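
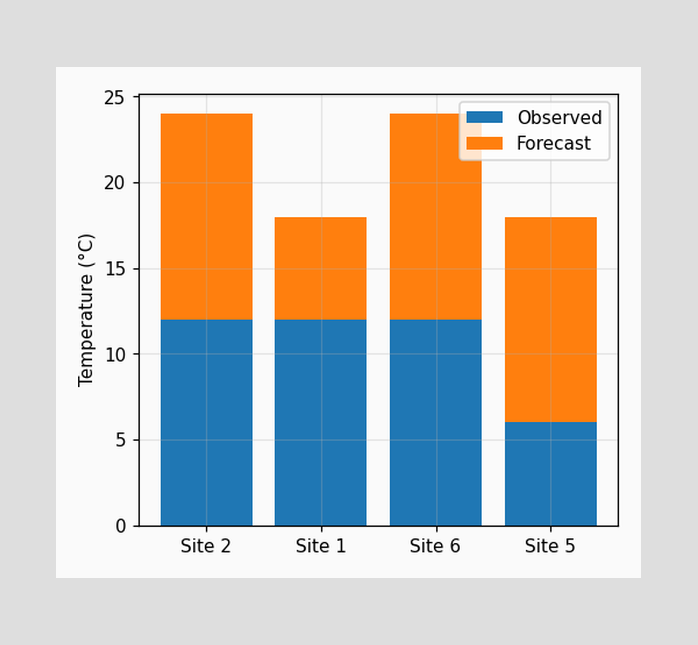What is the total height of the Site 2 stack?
24°C

The Site 2 stack's top reaches 24°C on the y-axis.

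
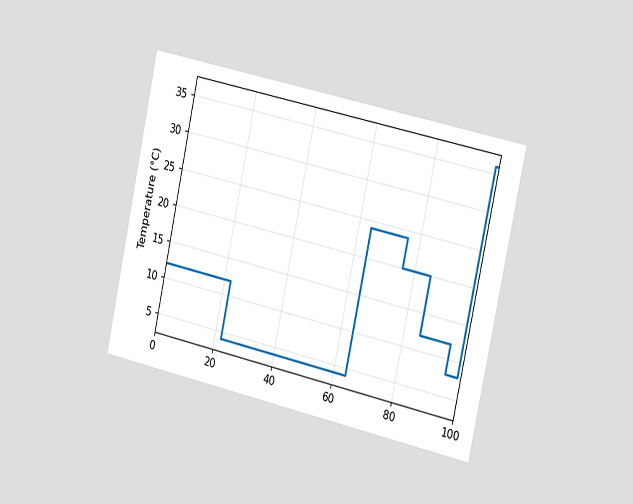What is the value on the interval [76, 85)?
20°C

The chart is tilted about 12° clockwise and viewed slightly from the right. On [76, 85) the step sits at 20°C.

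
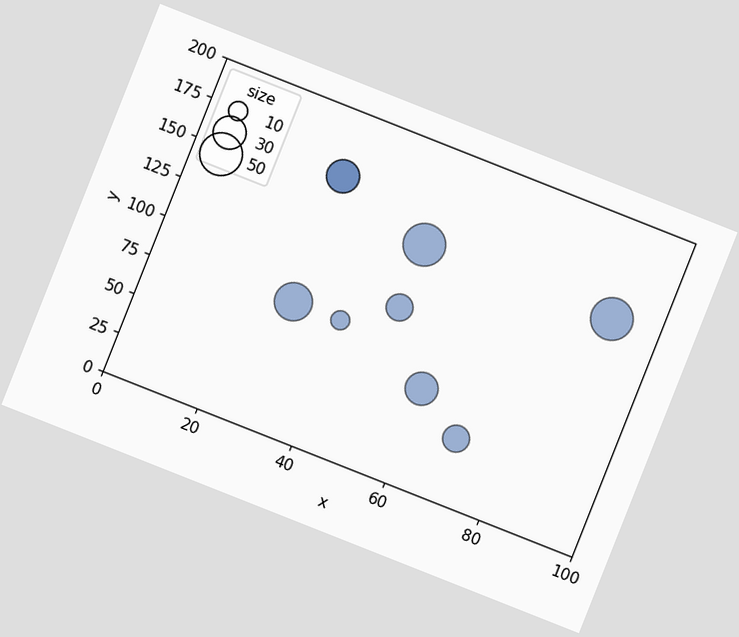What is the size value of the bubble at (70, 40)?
20

The chart is tilted about 22° clockwise. Matching the bubble at (70, 40) against the size legend gives 20.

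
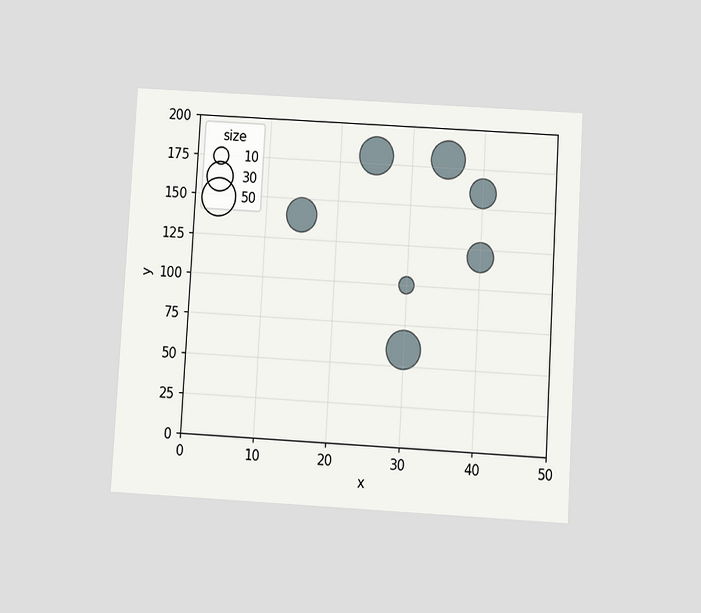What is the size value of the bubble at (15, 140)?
The chart is tilted about 3° clockwise and viewed slightly from below. Matching the bubble at (15, 140) against the size legend gives 40.

40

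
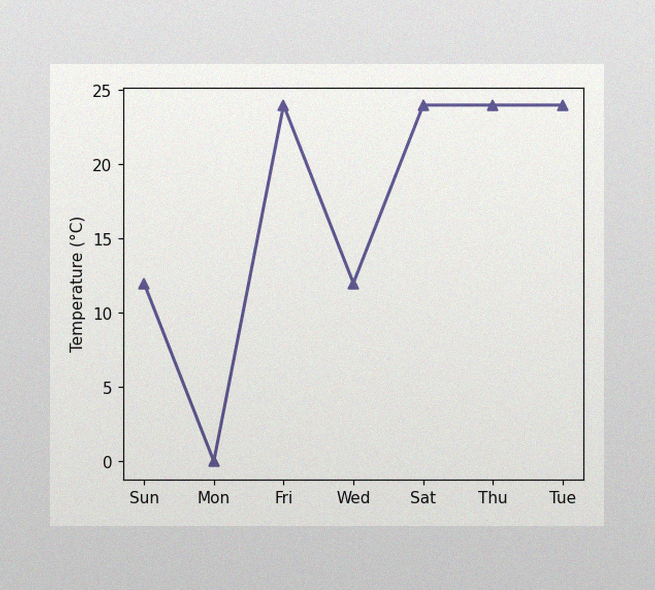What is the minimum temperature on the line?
0°C

The image has some photo noise and uneven lighting. The lowest point is at Mon, and reading across to the y-axis gives 0°C.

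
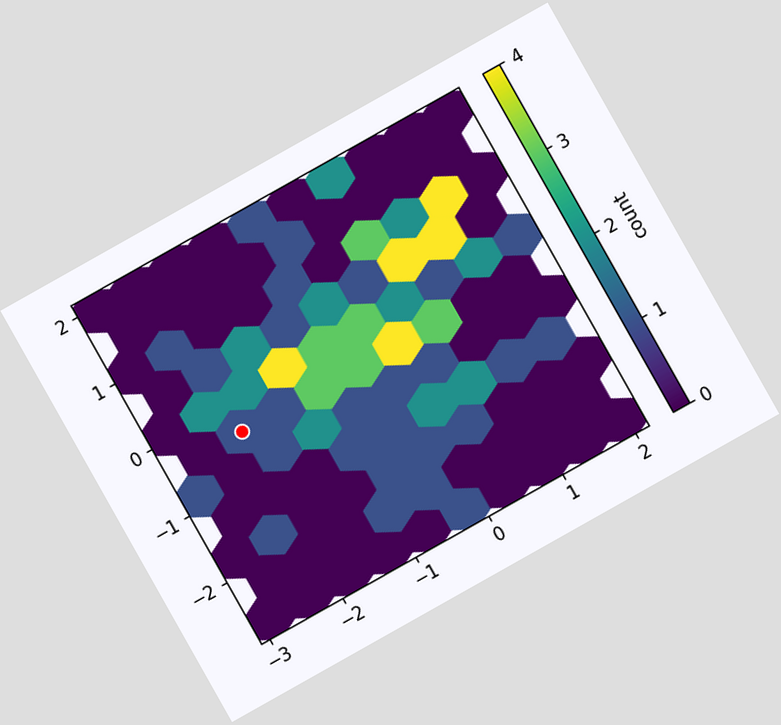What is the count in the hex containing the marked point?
1

The chart is tilted about 29° counter-clockwise. The marked hex reads 1 on the colorbar.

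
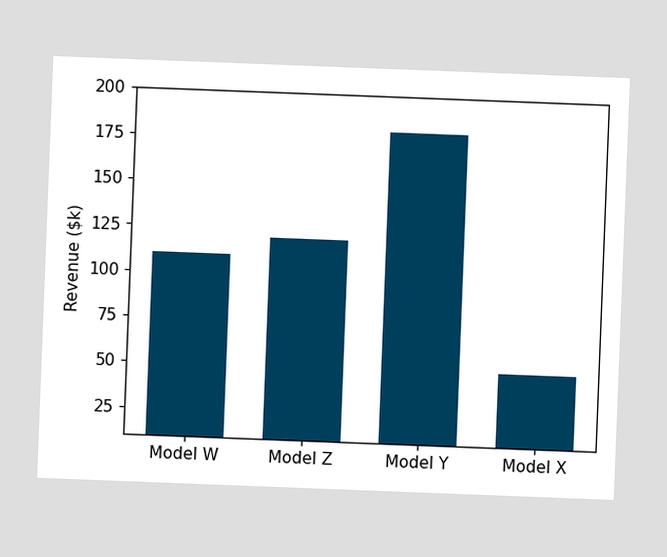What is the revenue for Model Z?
The chart is tilted about 2° clockwise. Reading along the chart's y-axis, the Model Z bar reaches $120k.

$120k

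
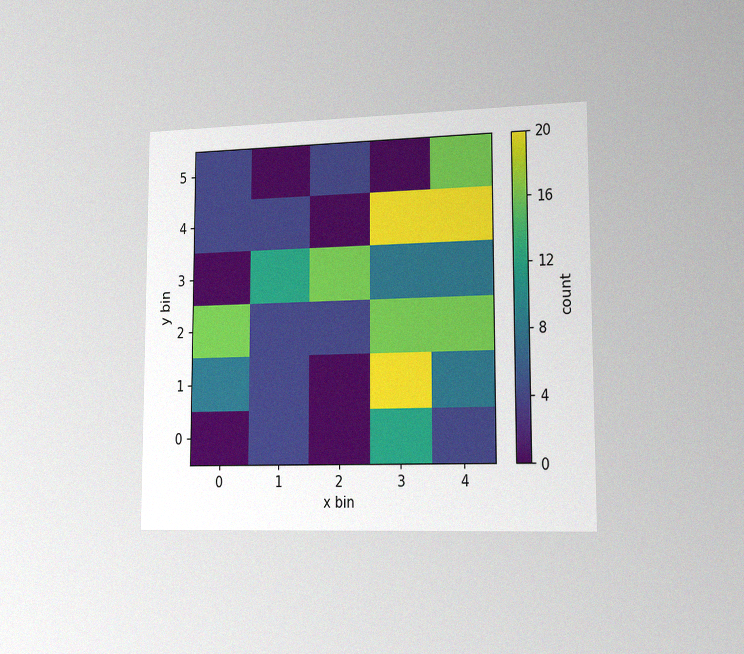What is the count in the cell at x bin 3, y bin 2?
The chart is viewed slightly from the right, with some photo noise. Matching the cell (3, 2) against the colorbar gives 16.

16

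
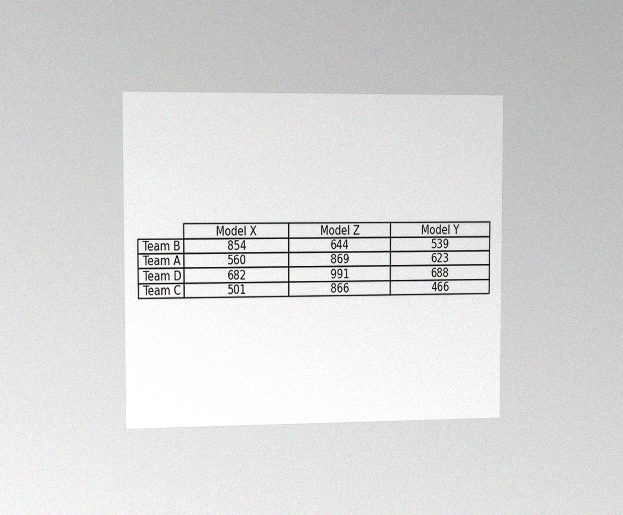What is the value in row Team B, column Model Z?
644

The chart is viewed slightly from the left, with some photo noise. The (Team B, Model Z) cell reads 644.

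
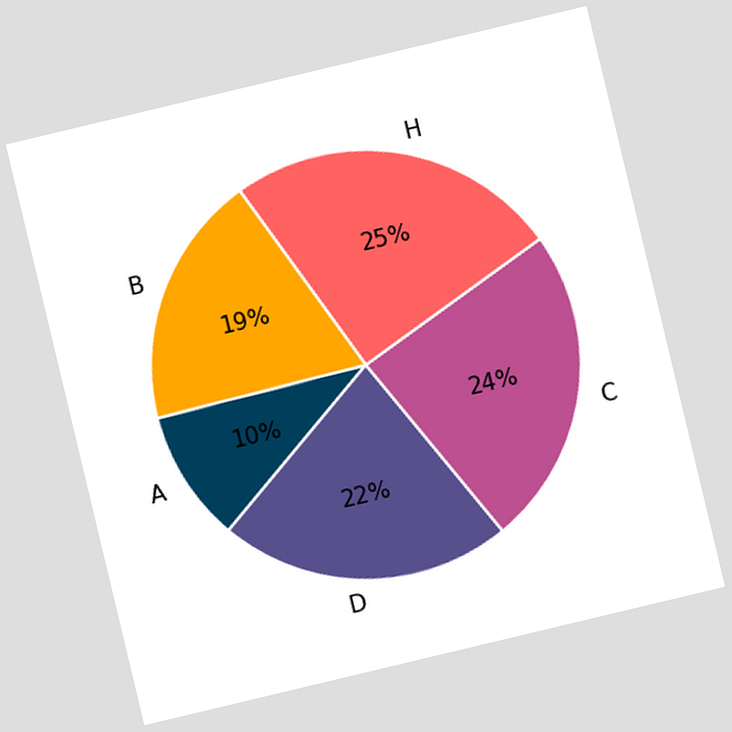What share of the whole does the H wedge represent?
The chart is tilted about 13° counter-clockwise. The H slice takes up 25% of the pie.

25%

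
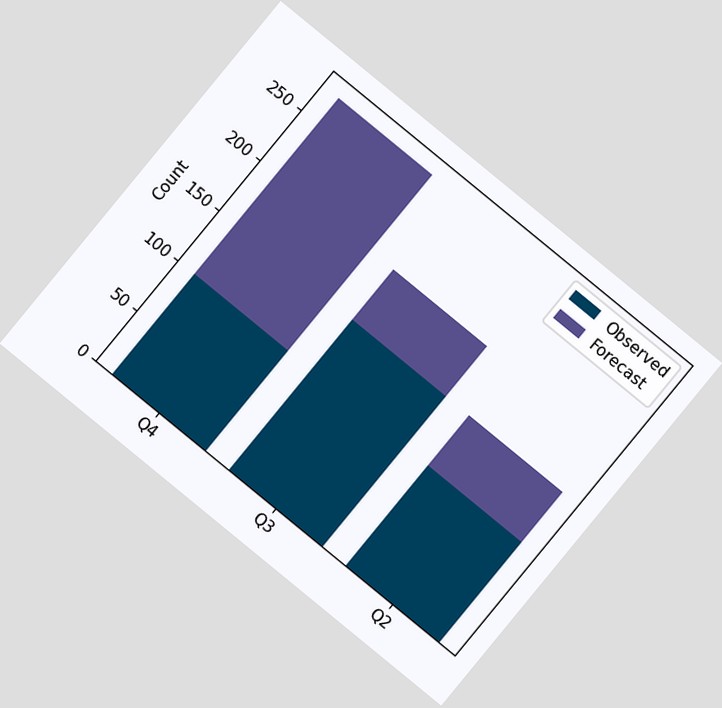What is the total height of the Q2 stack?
150

The chart is tilted about 39° clockwise. The Q2 stack's top reaches 150 on the y-axis.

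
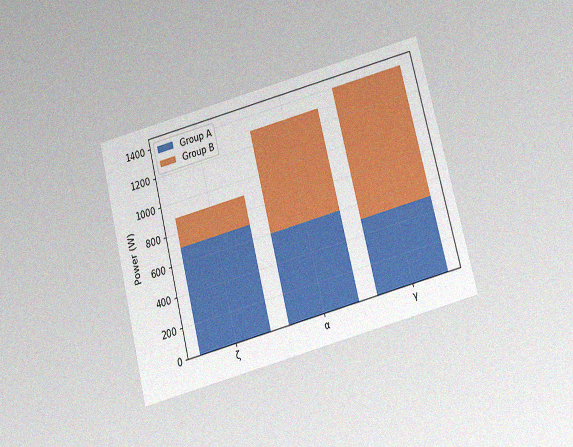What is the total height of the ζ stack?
900W

The chart is tilted about 14° counter-clockwise and viewed slightly from below, with some photo noise. The ζ stack's top reaches 900W on the y-axis.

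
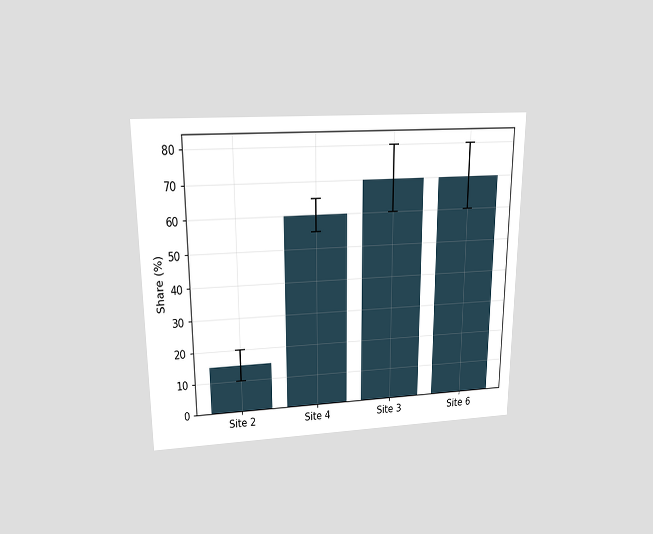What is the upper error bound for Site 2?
20%

The chart is viewed slightly from above. The Site 2 bar's upper whisker reaches 20%.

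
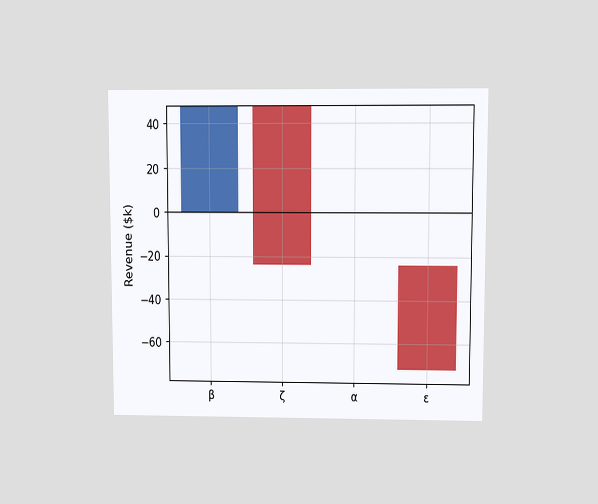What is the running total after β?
$48k

The chart is viewed at a slight angle. After β the running total reaches $48k.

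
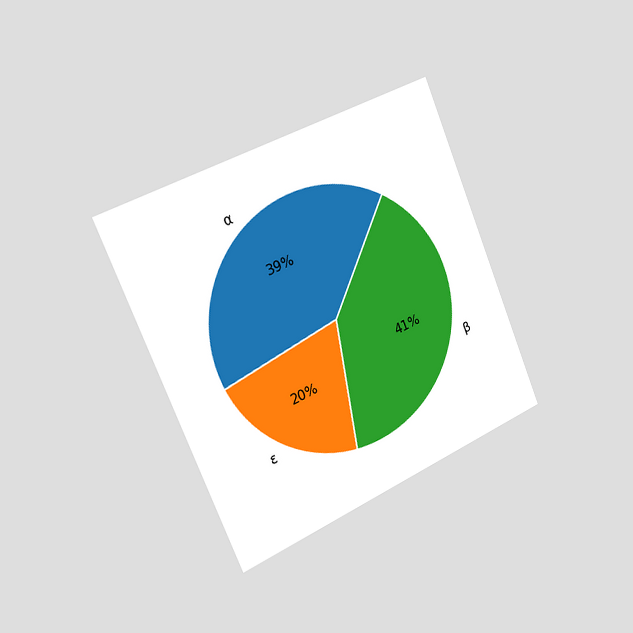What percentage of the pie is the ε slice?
20%

The chart is tilted about 23° counter-clockwise and viewed slightly from the left. The ε slice takes up 20% of the pie.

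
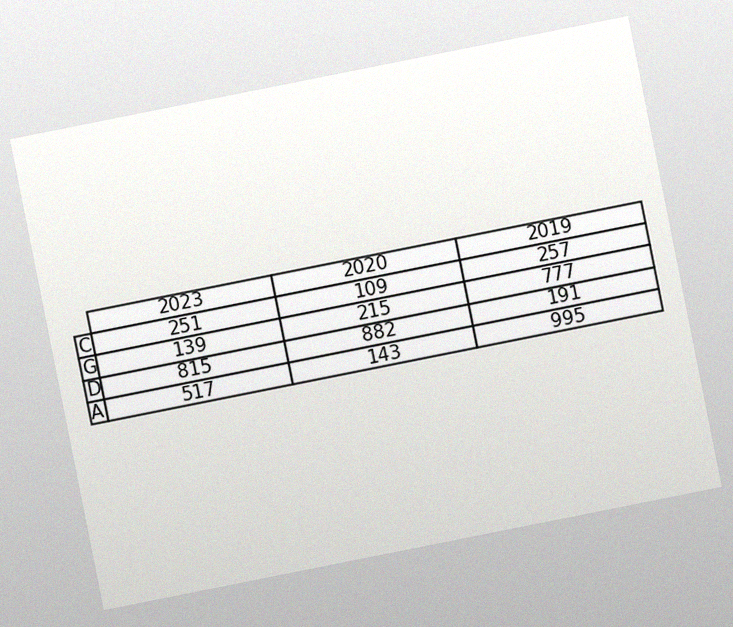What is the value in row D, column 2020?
882

The chart is tilted about 11° counter-clockwise, with some photo noise. The (D, 2020) cell reads 882.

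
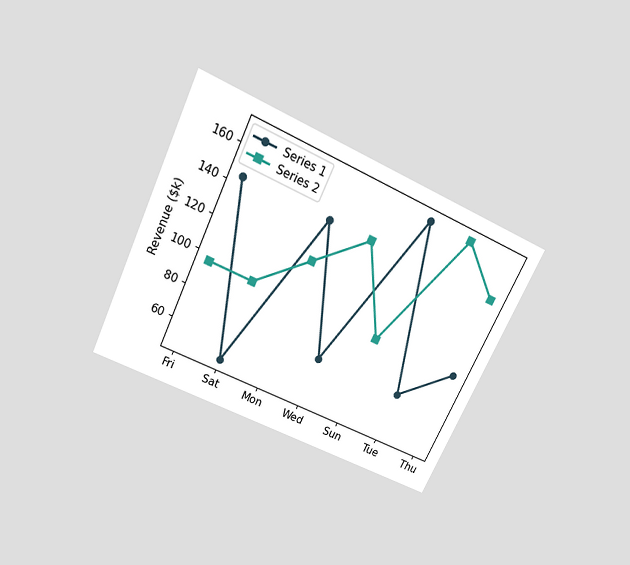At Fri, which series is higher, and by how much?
Series 1, by $48k

The chart is tilted about 25° clockwise and viewed slightly from above. At Fri, Series 1 sits above the other line by $48k.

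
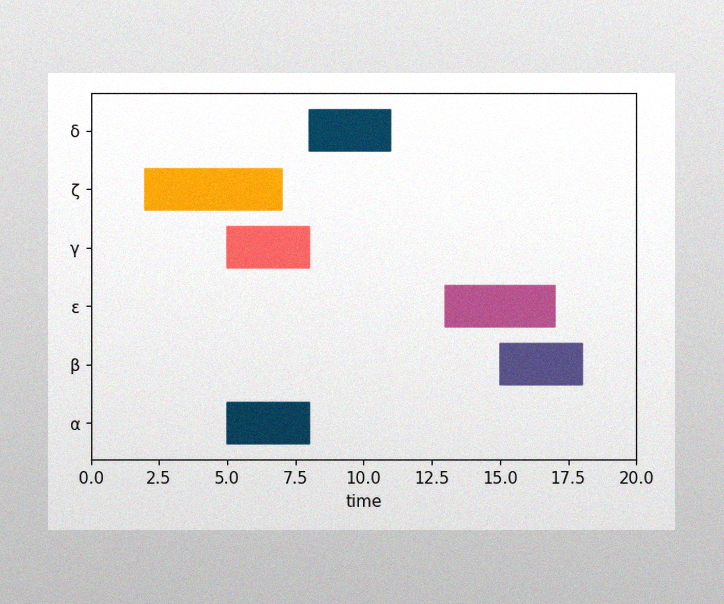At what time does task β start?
15

The image has some photo noise and uneven lighting. The β bar begins at t=15.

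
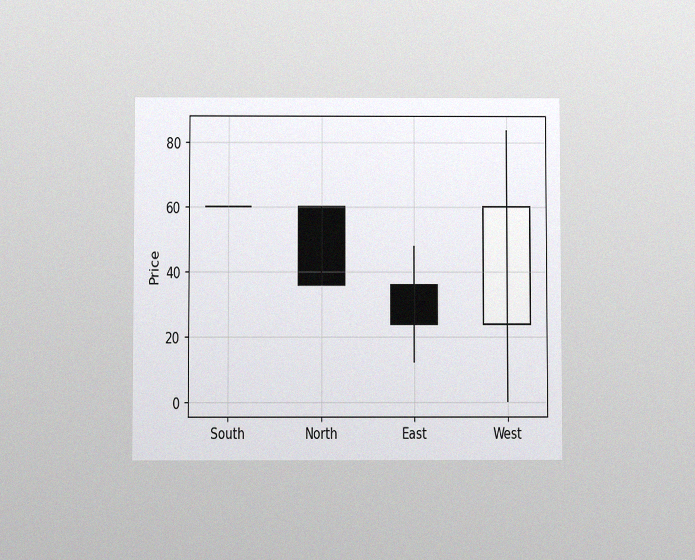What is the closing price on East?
24

The chart is viewed at a slight angle, with some photo noise. The East candle closes at 24.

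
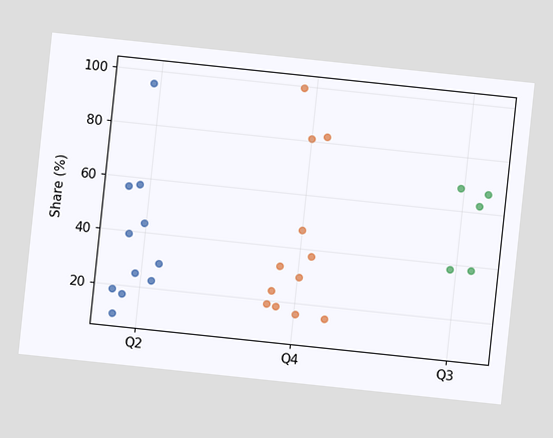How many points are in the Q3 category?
5

The chart is tilted about 6° clockwise. Counting the markers in the Q3 column gives 5.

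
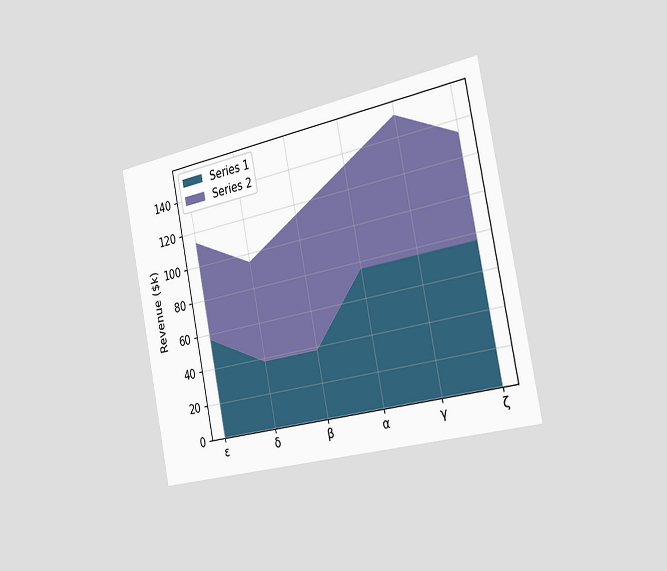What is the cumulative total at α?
$133k

The chart is tilted about 11° counter-clockwise and viewed slightly from the right. The stacked total at α reaches $133k.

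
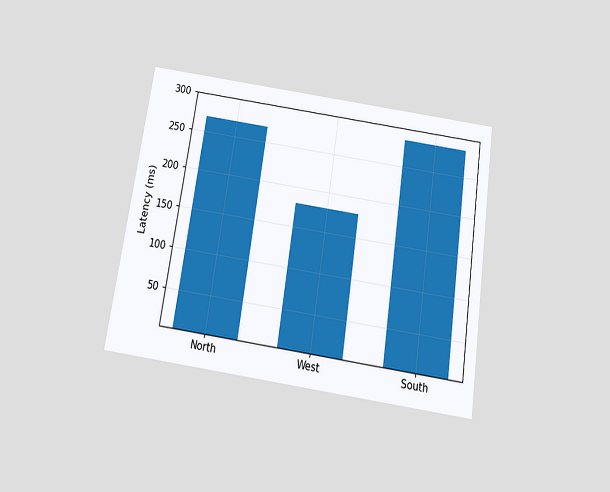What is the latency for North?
The chart is tilted about 8° clockwise and viewed slightly from below. Reading along the chart's y-axis, the North bar reaches 270ms.

270ms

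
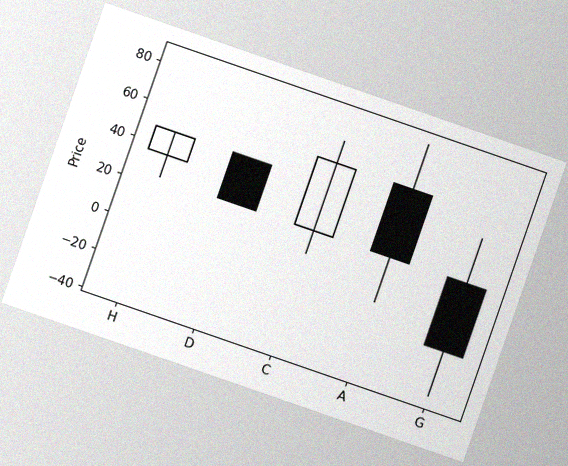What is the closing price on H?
The chart is tilted about 19° clockwise, with some photo noise. The H candle closes at 48.

48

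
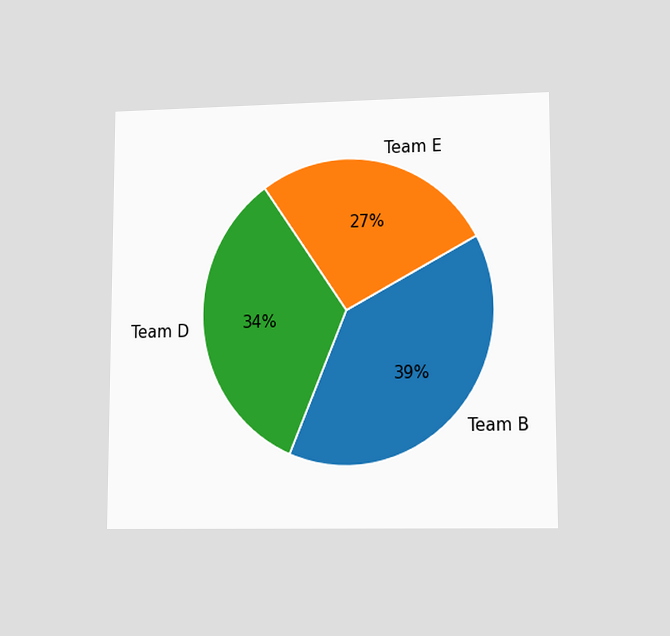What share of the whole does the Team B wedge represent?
The chart is viewed at a slight angle. The Team B slice takes up 39% of the pie.

39%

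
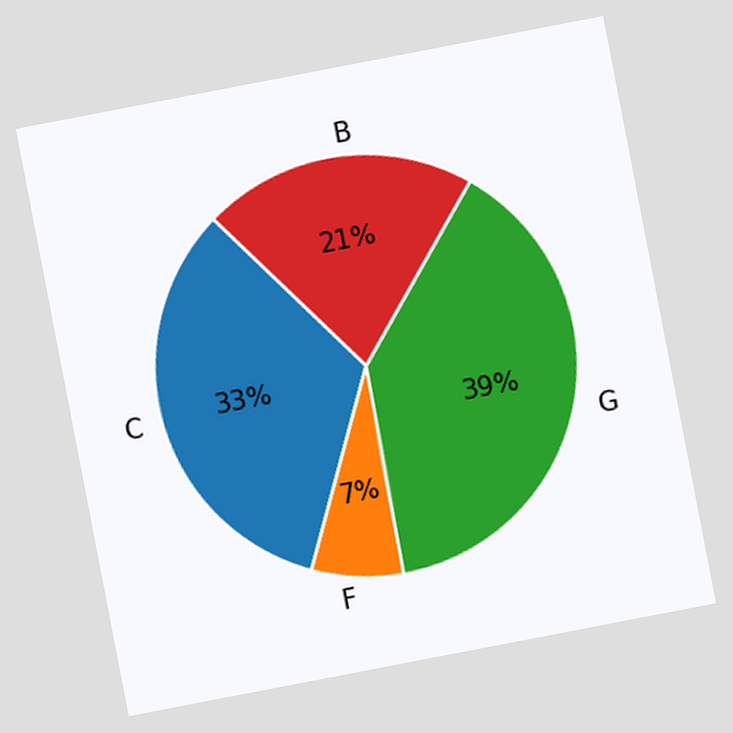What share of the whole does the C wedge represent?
33%

The chart is tilted about 11° counter-clockwise. The C slice takes up 33% of the pie.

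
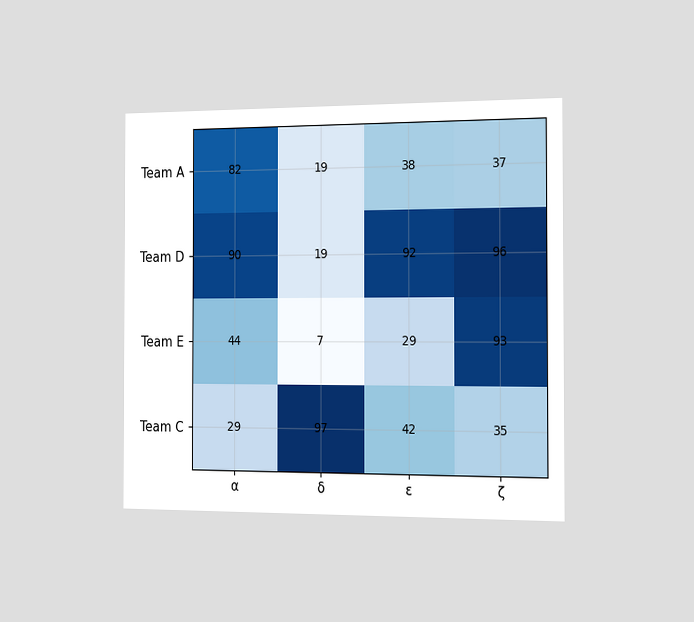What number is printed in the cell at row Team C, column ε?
42

The chart is viewed slightly from the right. The (Team C, ε) cell reads 42.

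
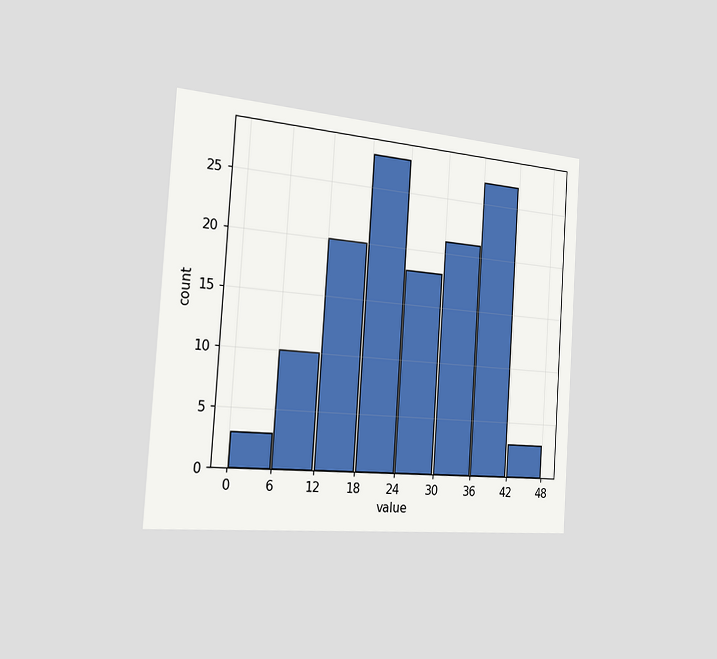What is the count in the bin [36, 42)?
27

The chart is tilted about 4° clockwise and viewed slightly from the left. The [36, 42) bin has height 27.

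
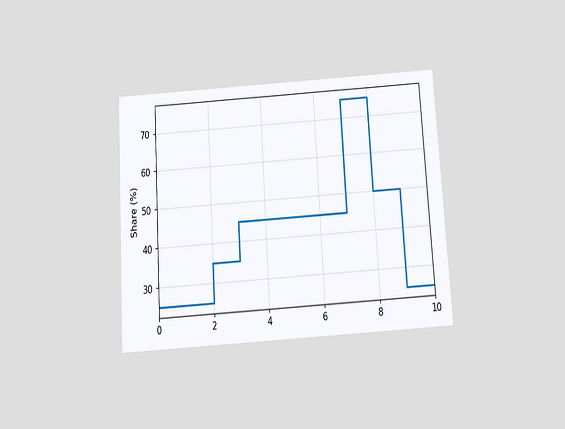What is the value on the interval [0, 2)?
25%

The chart is tilted about 4° counter-clockwise and viewed slightly from below. On [0, 2) the step sits at 25%.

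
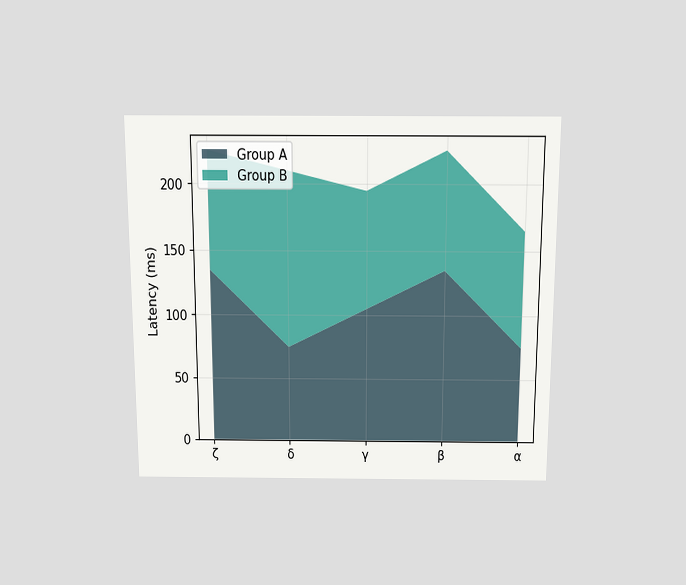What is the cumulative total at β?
The chart is viewed slightly from above. The stacked total at β reaches 225ms.

225ms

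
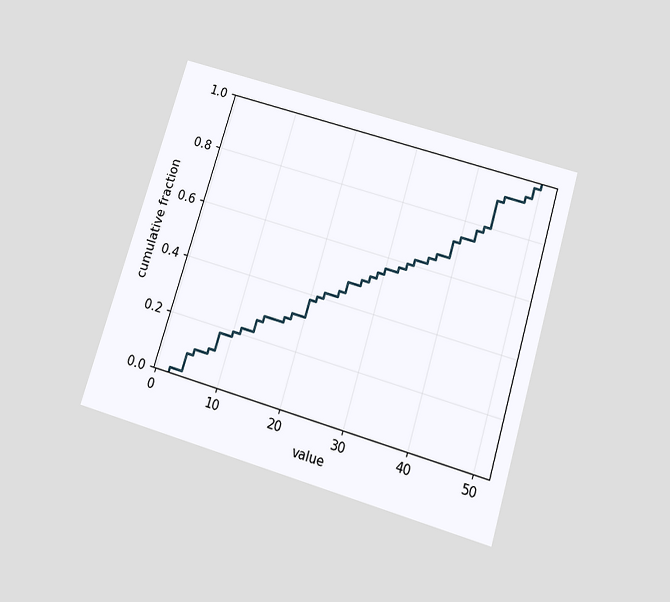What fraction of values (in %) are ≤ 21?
40%

The chart is tilted about 17° clockwise and viewed slightly from below. At x=21 the ECDF step is at 40%.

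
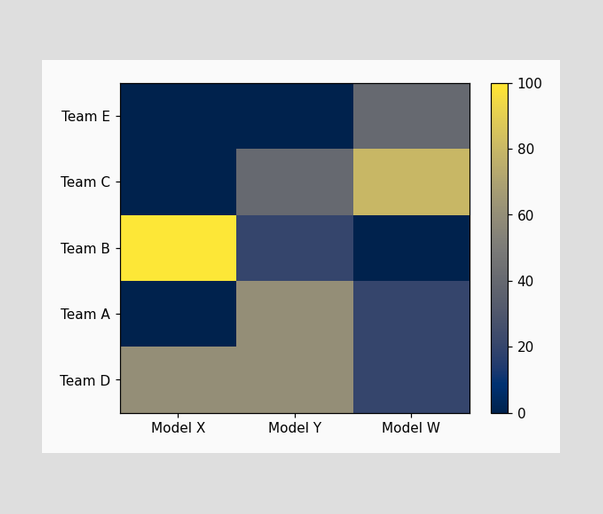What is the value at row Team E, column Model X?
Matching cell (Team E, Model X) against the colorbar gives 0.

0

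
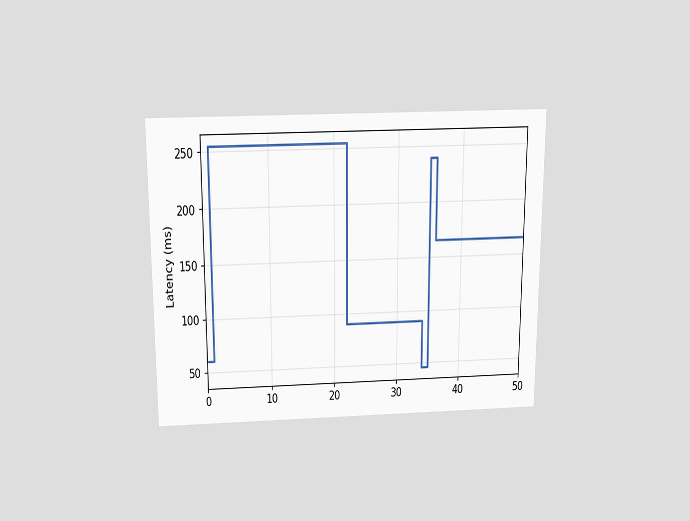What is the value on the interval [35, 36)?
240ms

The chart is viewed slightly from above. On [35, 36) the step sits at 240ms.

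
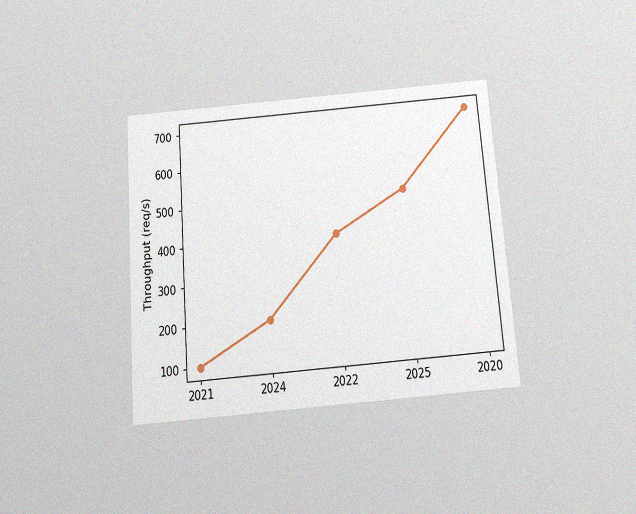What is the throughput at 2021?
100req/s

The chart is tilted about 4° counter-clockwise and viewed slightly from below, with some photo noise. At 2021, the line is at 100req/s.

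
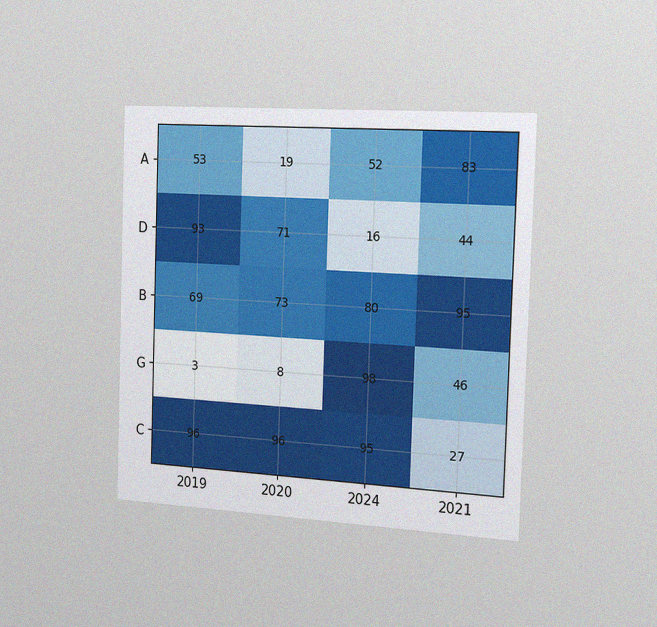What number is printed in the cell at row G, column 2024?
98

The chart is viewed slightly from the right, with some photo noise. The (G, 2024) cell reads 98.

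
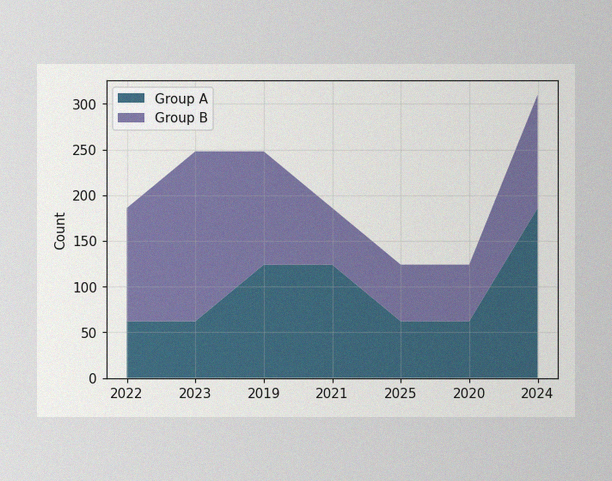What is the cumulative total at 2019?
248

The image has some photo noise and uneven lighting. The stacked total at 2019 reaches 248.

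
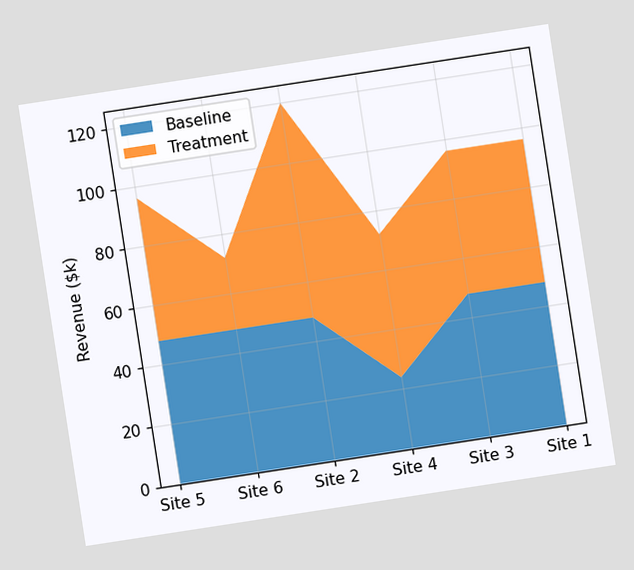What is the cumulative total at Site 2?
The chart is tilted about 9° counter-clockwise. The stacked total at Site 2 reaches $120k.

$120k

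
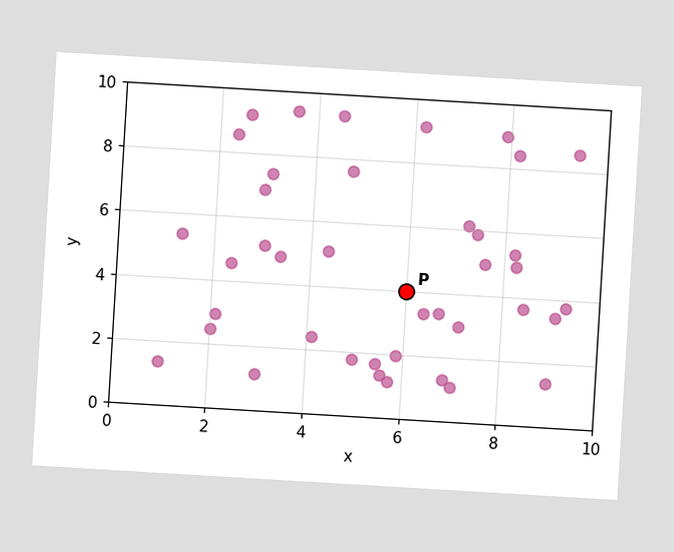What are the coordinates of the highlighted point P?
(6, 4)

The chart is tilted about 3° clockwise. Following the gridlines from P to each axis, P sits at (6, 4).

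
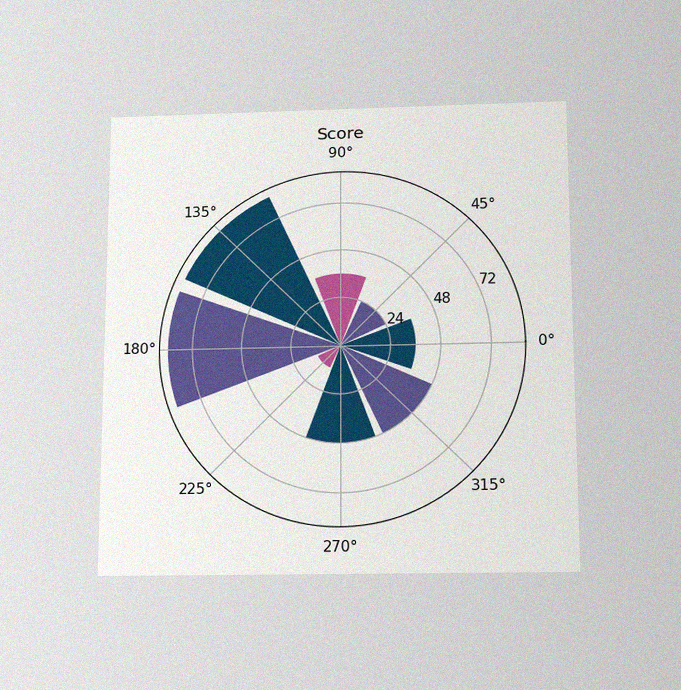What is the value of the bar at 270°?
48

The chart is viewed slightly from below, with some photo noise. The bar at 270° reaches 48 on the radial axis.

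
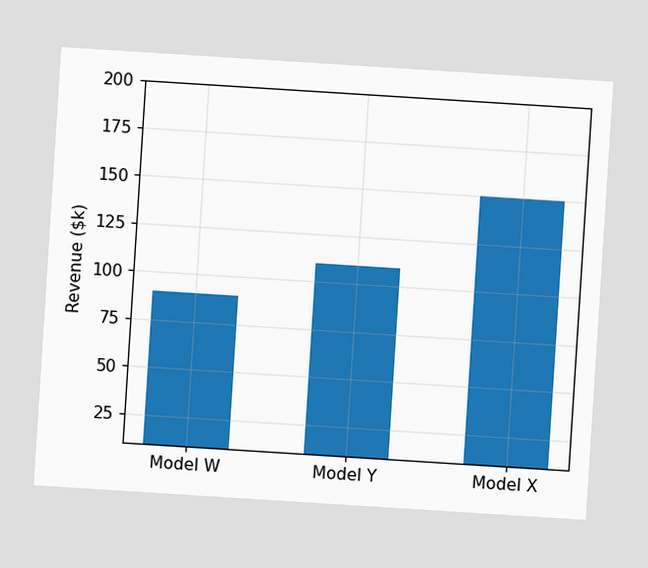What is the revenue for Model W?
$90k

The chart is tilted about 4° clockwise. Reading along the chart's y-axis, the Model W bar reaches $90k.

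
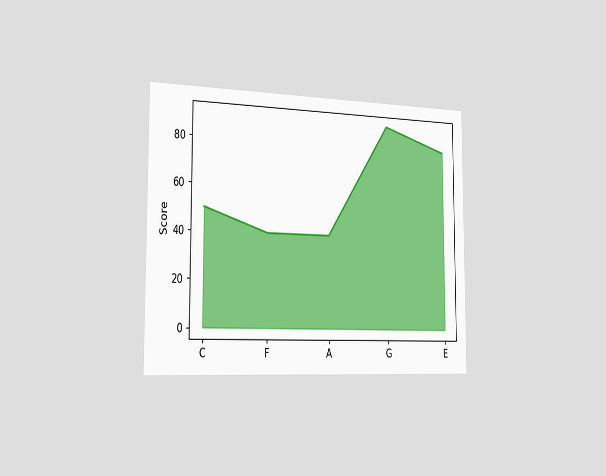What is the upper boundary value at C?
The chart is viewed slightly from the left. At C the upper boundary is at 50.

50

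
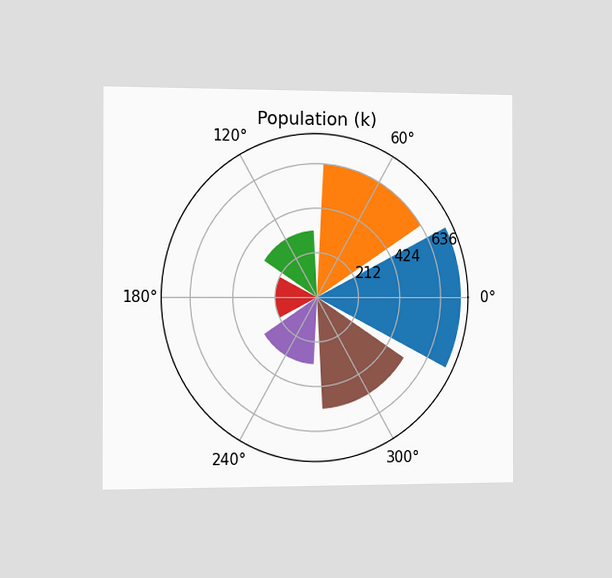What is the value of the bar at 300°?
The chart is viewed slightly from the left. The bar at 300° reaches 530k on the radial axis.

530k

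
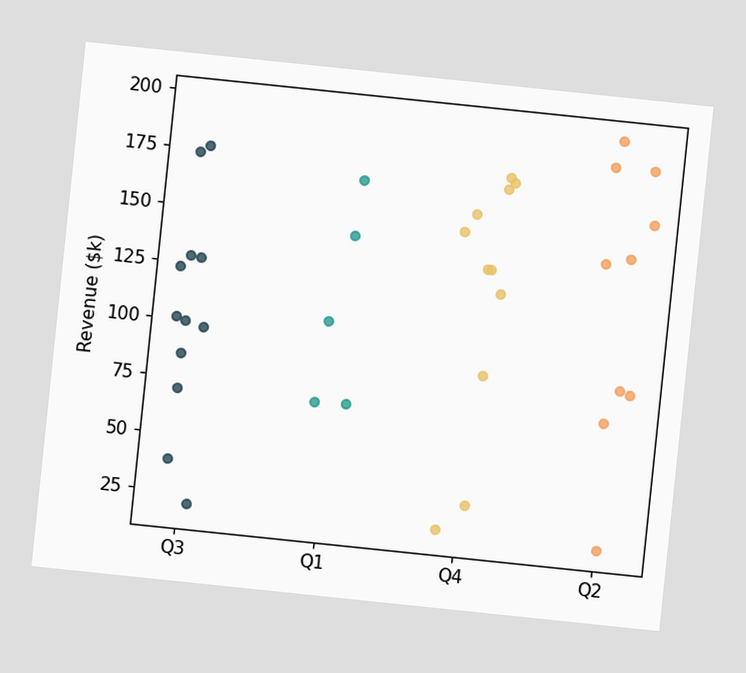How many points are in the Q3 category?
12

The chart is tilted about 6° clockwise. Counting the markers in the Q3 column gives 12.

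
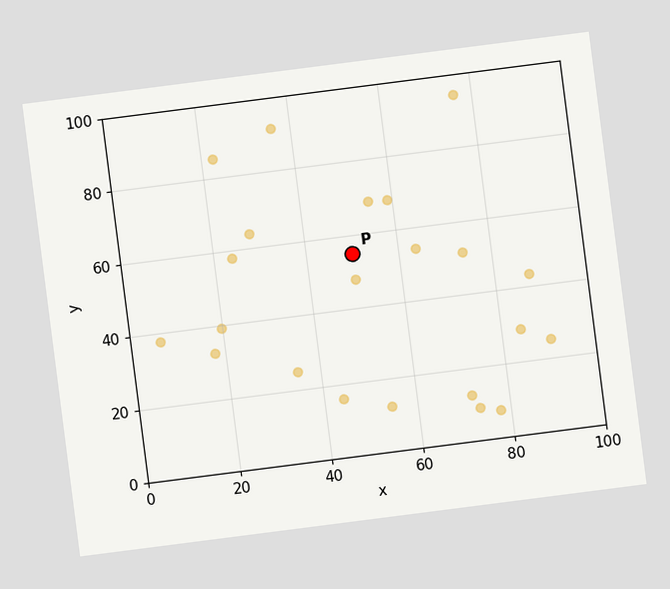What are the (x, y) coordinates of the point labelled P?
(50, 55)

The chart is tilted about 7° counter-clockwise. Following the gridlines from P to each axis, P sits at (50, 55).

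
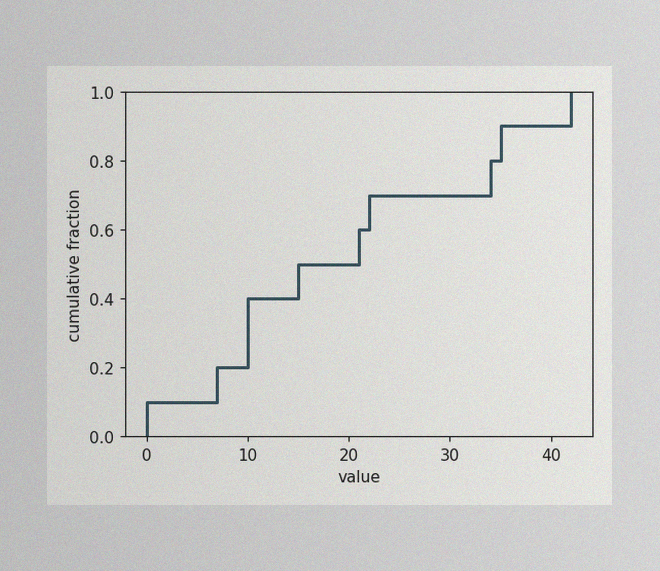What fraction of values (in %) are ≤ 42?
100%

The image has some photo noise and uneven lighting. At x=42 the ECDF step is at 100%.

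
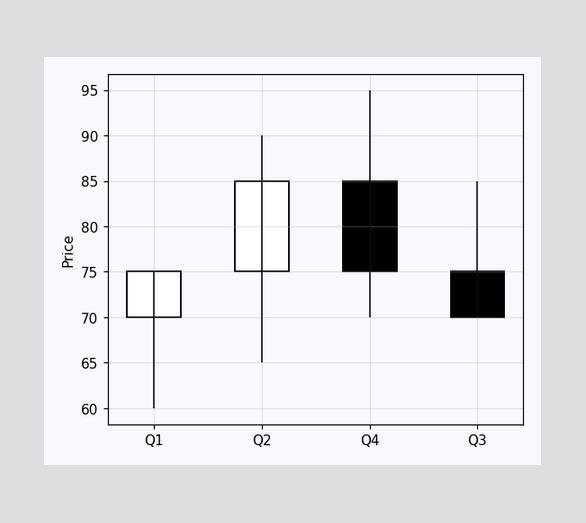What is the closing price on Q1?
75

The Q1 candle closes at 75.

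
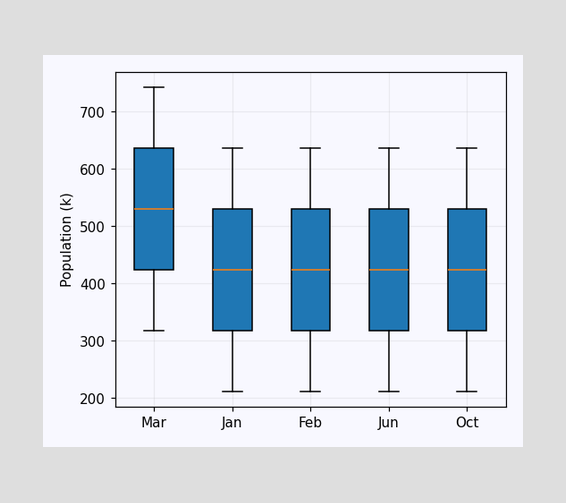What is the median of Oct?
The median line in the Oct box sits at 424k.

424k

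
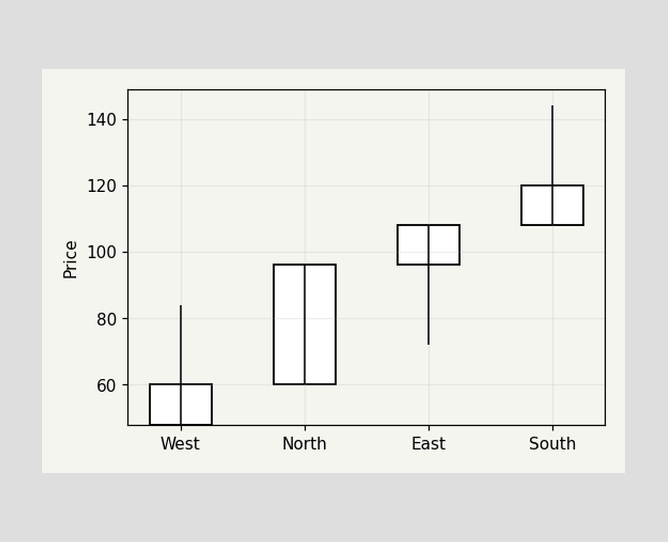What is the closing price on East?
108

The East candle closes at 108.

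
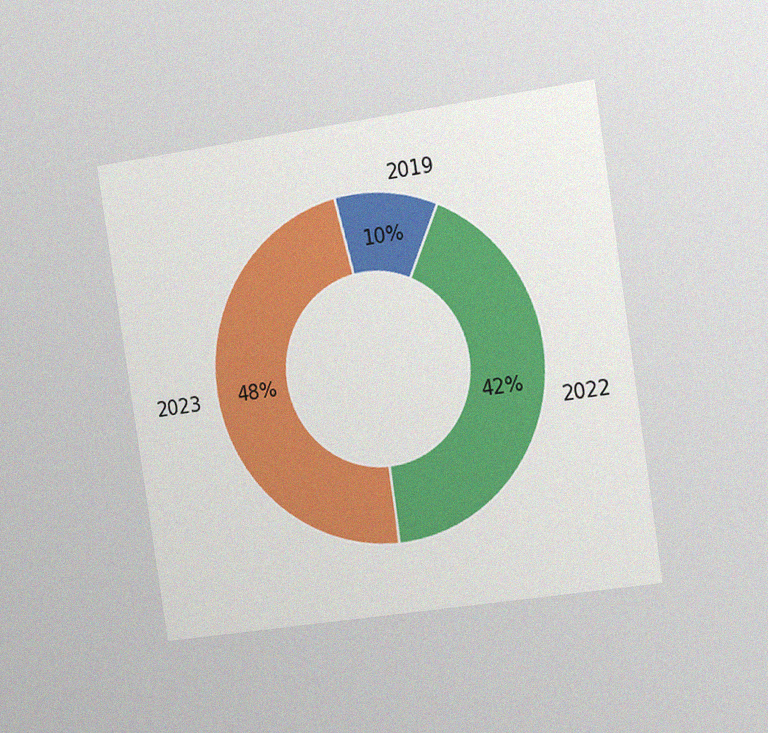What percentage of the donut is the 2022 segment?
The chart is tilted about 9° counter-clockwise and viewed slightly from the right, with some photo noise. The 2022 segment takes up 42% of the ring.

42%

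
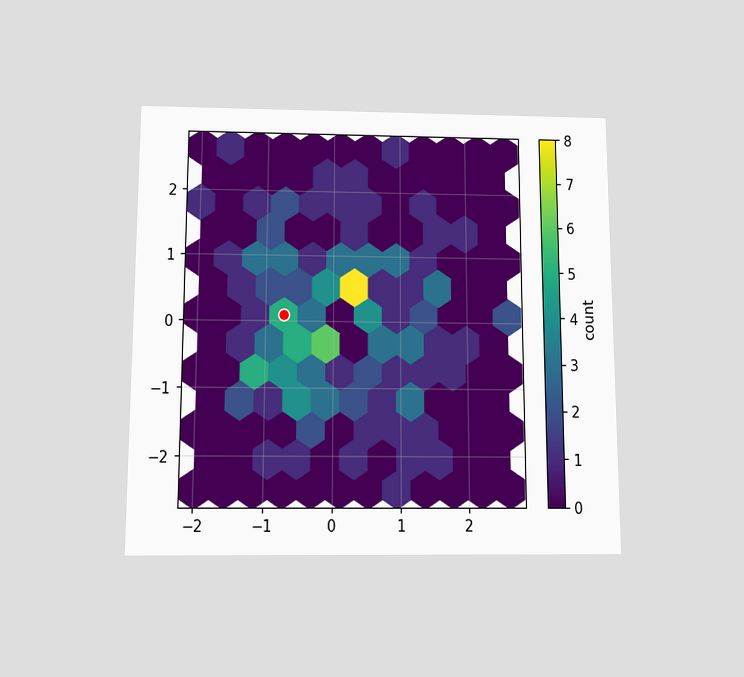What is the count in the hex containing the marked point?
5

The chart is viewed slightly from below. The marked hex reads 5 on the colorbar.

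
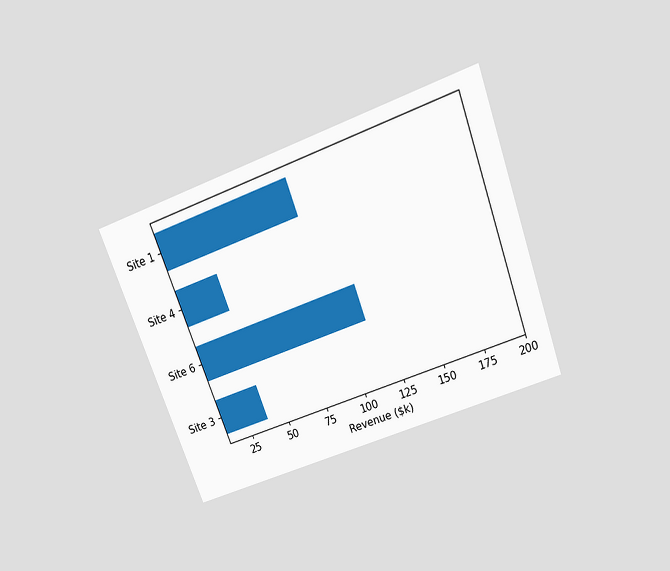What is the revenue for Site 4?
$38k

The chart is tilted about 20° counter-clockwise and viewed slightly from above. Reading along the chart's x-axis, the Site 4 bar reaches $38k.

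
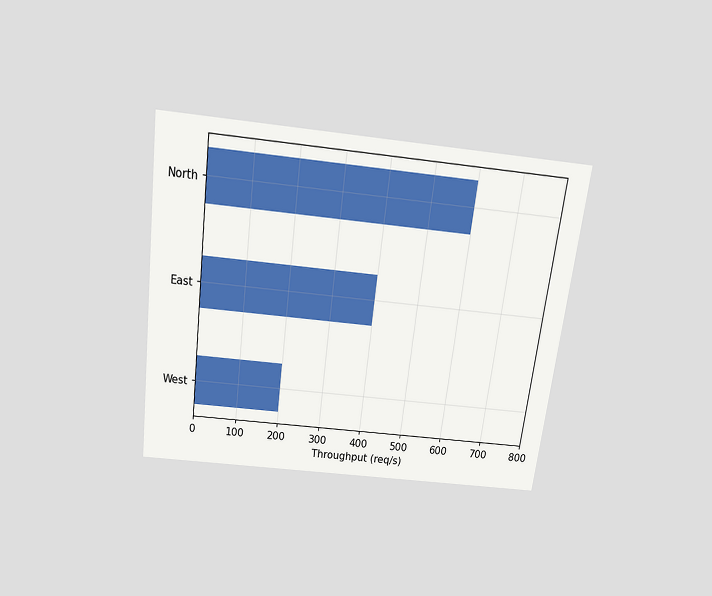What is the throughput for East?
400req/s

The chart is tilted about 7° clockwise and viewed slightly from above. Reading along the chart's x-axis, the East bar reaches 400req/s.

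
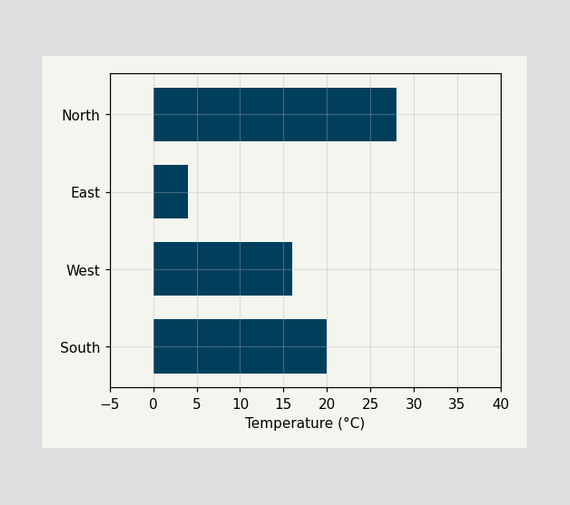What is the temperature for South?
Reading along the chart's x-axis, the South bar reaches 20°C.

20°C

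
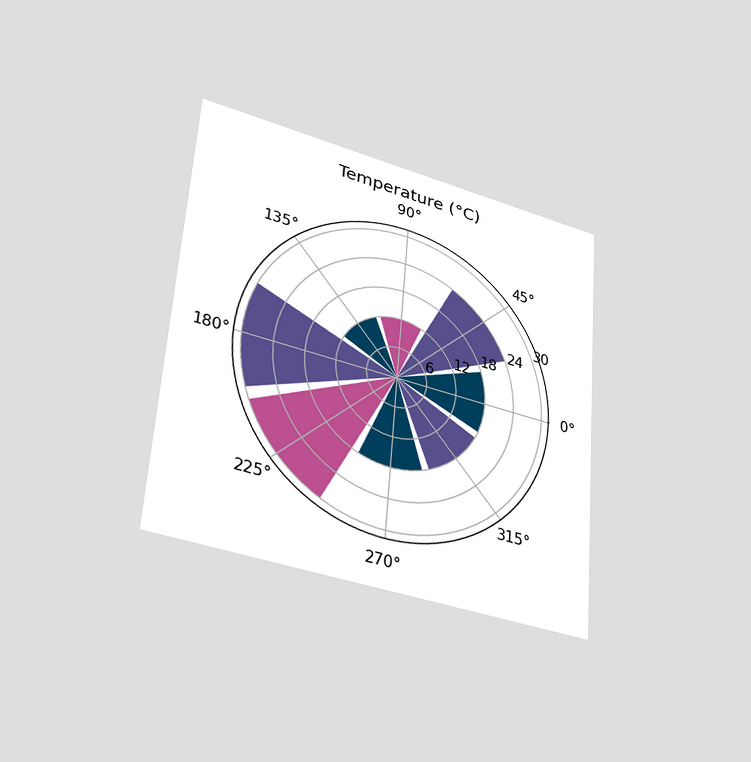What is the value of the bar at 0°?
18°C

The chart is tilted about 4° clockwise and viewed slightly from below. The bar at 0° reaches 18°C on the radial axis.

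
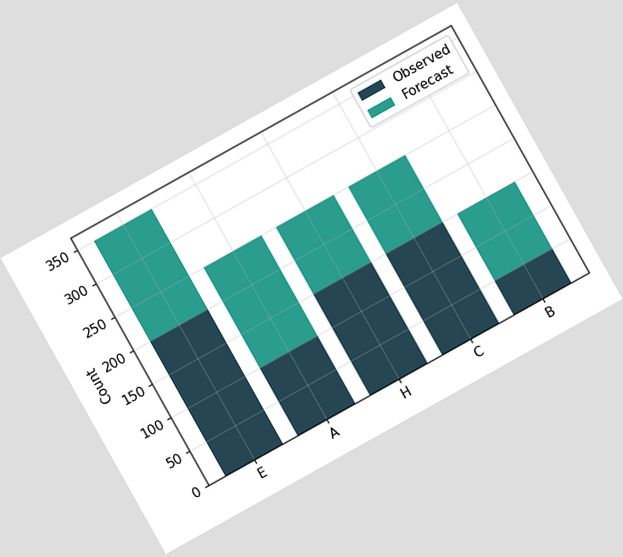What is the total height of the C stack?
250

The chart is tilted about 29° counter-clockwise. The C stack's top reaches 250 on the y-axis.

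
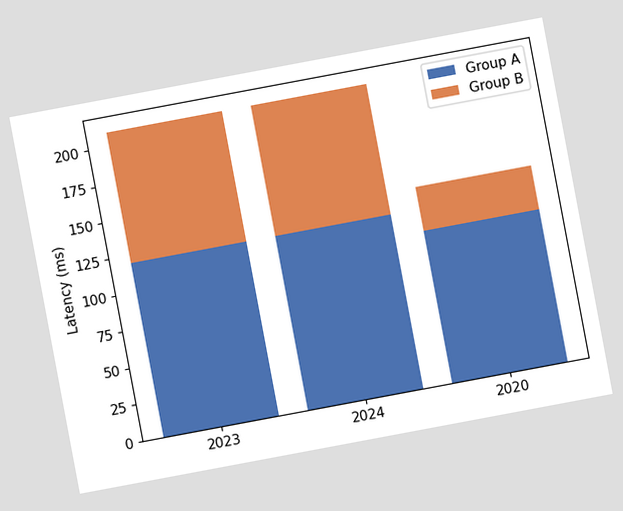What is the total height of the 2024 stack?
The chart is tilted about 11° counter-clockwise. The 2024 stack's top reaches 210ms on the y-axis.

210ms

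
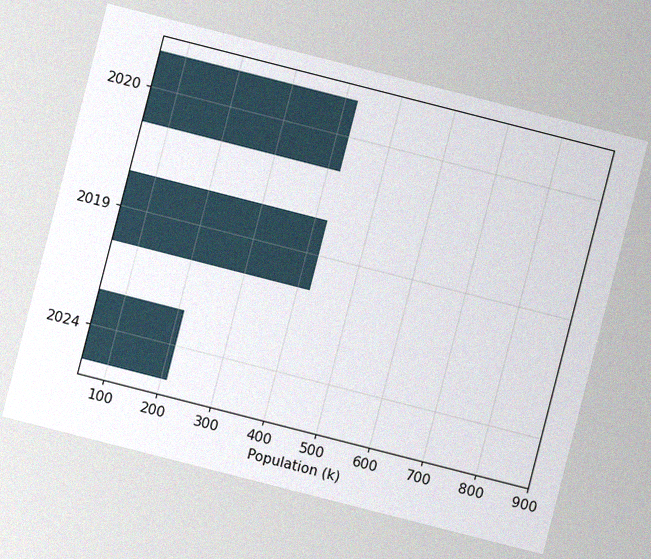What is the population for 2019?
The chart is tilted about 14° clockwise, with some photo noise. Reading along the chart's x-axis, the 2019 bar reaches 424k.

424k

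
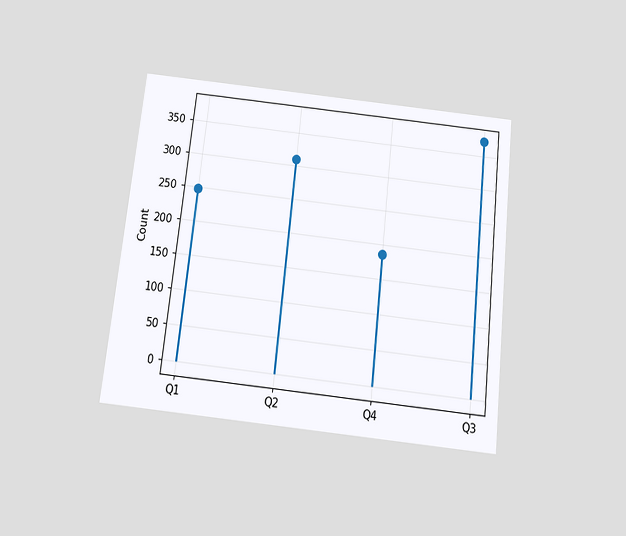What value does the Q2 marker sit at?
The chart is tilted about 6° clockwise and viewed slightly from below. The Q2 marker sits at 310.

310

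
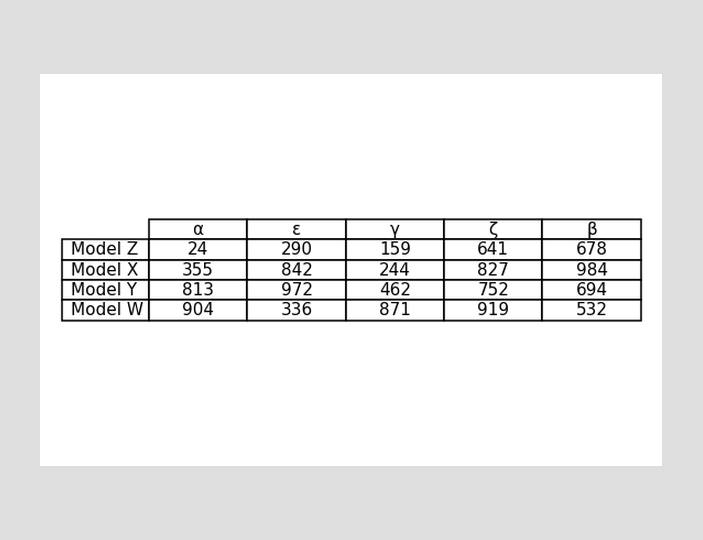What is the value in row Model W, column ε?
336

The (Model W, ε) cell reads 336.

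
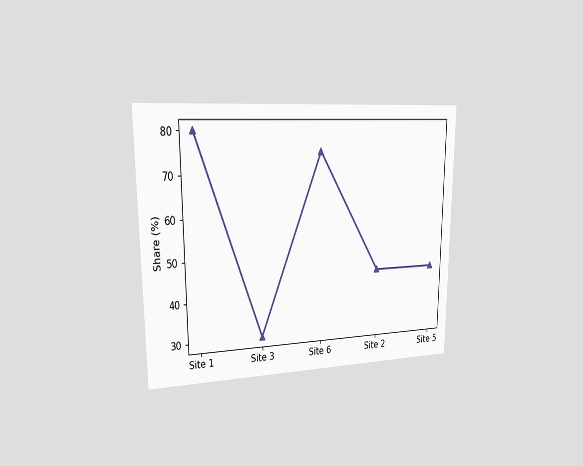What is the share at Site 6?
75%

The chart is viewed slightly from the left. At Site 6, the line is at 75%.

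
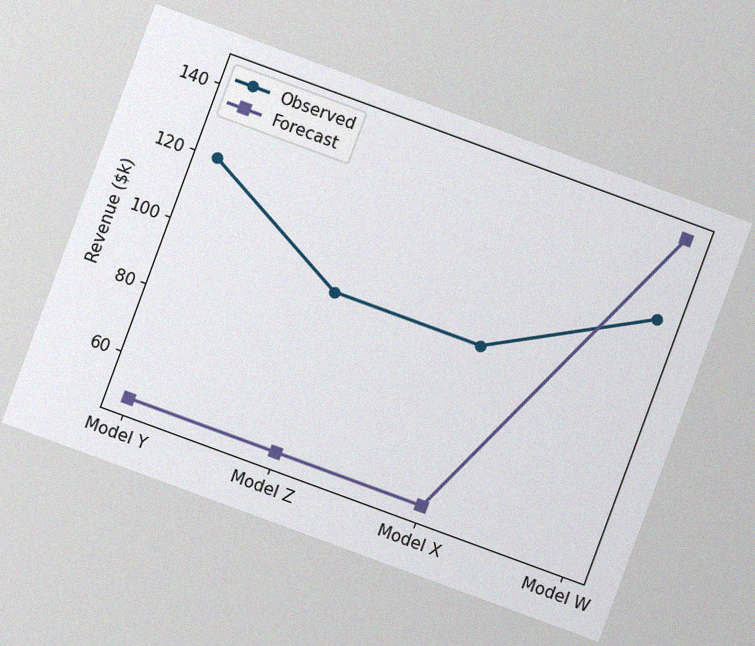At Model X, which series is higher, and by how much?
The chart is tilted about 20° clockwise, with some photo noise. At Model X, Observed sits above the other line by $48k.

Observed, by $48k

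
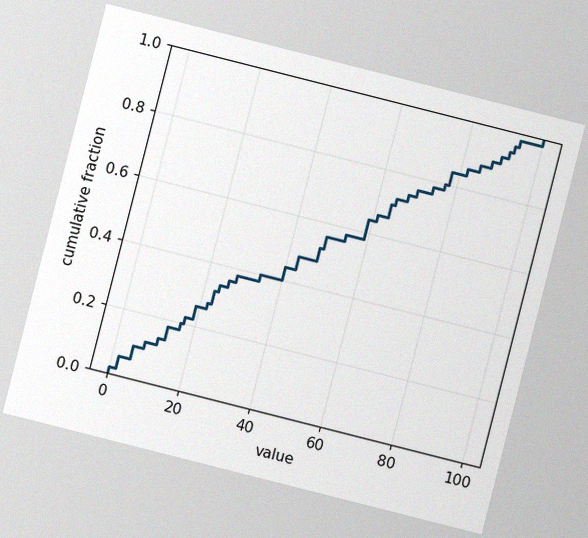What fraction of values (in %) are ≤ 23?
The chart is tilted about 14° clockwise, with some photo noise. At x=23 the ECDF step is at 32%.

32%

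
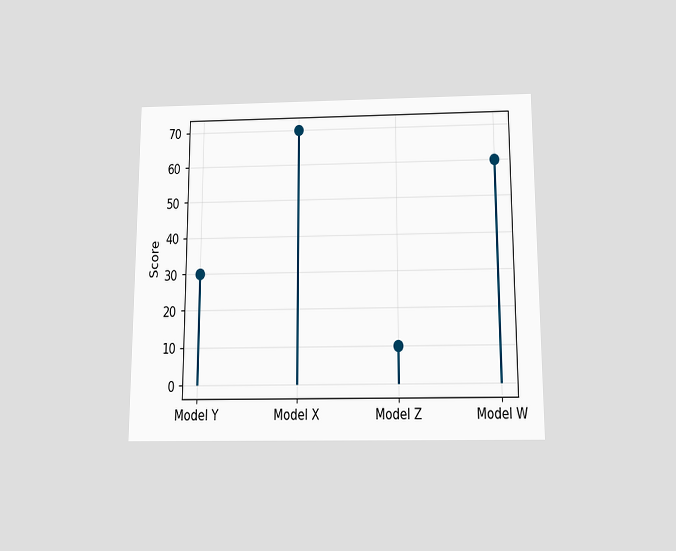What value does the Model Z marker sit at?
The chart is viewed slightly from below. The Model Z marker sits at 10.

10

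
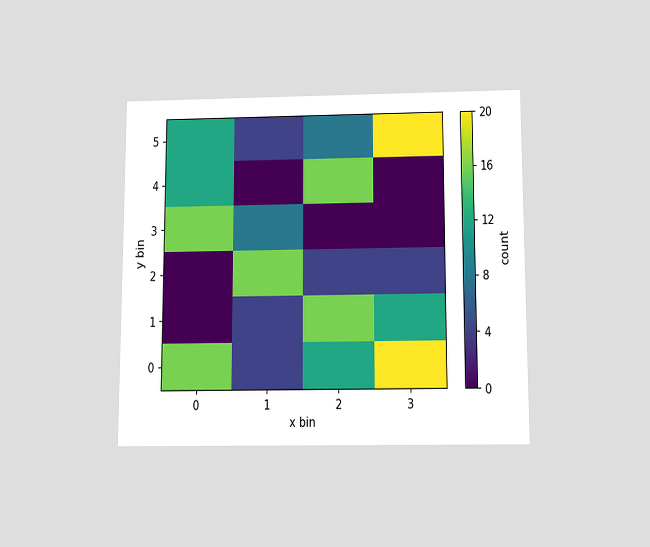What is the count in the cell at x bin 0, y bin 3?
The chart is viewed slightly from below. Matching the cell (0, 3) against the colorbar gives 16.

16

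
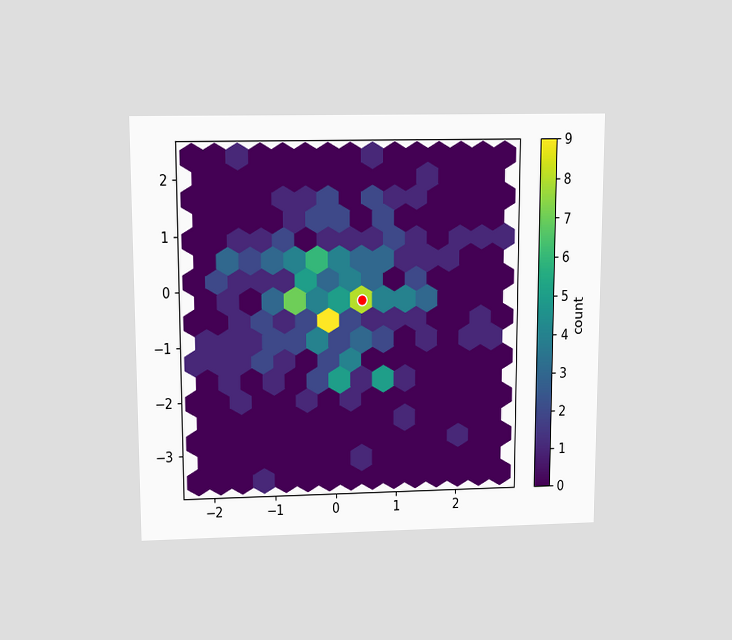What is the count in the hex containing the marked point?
8

The chart is viewed slightly from above. The marked hex reads 8 on the colorbar.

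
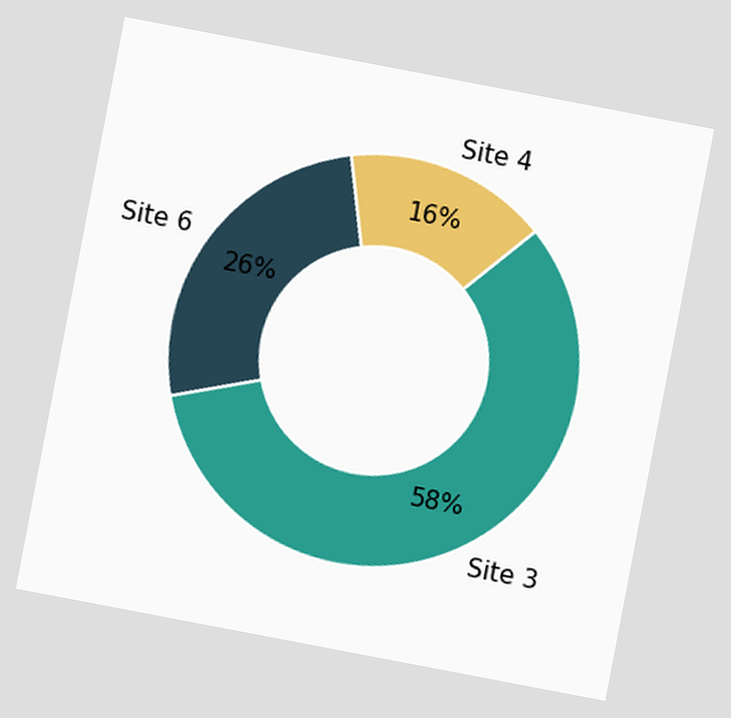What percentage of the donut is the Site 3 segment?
58%

The chart is tilted about 11° clockwise. The Site 3 segment takes up 58% of the ring.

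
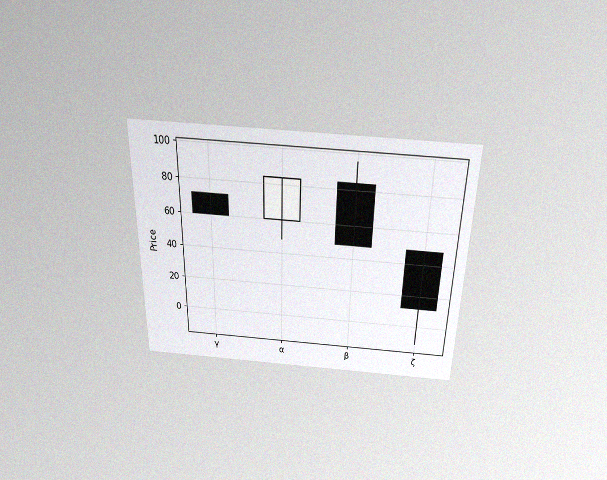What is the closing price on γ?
The chart is viewed slightly from above, with some photo noise. The γ candle closes at 60.

60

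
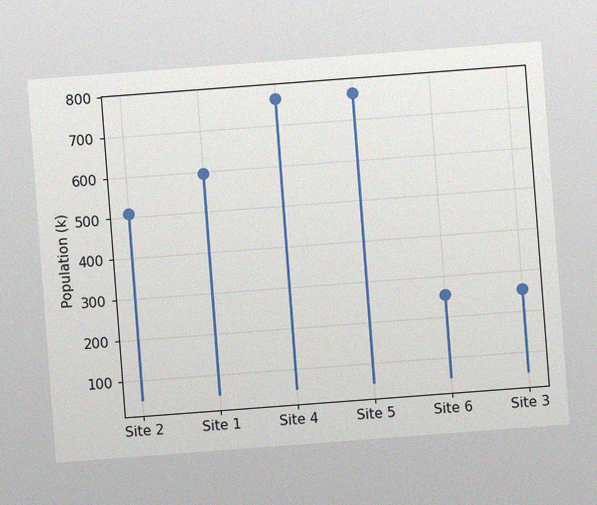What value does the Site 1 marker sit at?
The chart is tilted about 4° counter-clockwise, with some photo noise. The Site 1 marker sits at 595k.

595k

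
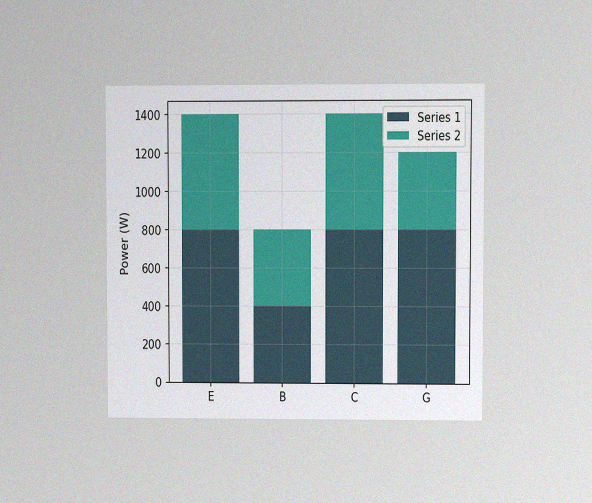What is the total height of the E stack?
The chart is viewed at a slight angle, with some photo noise. The E stack's top reaches 1400W on the y-axis.

1400W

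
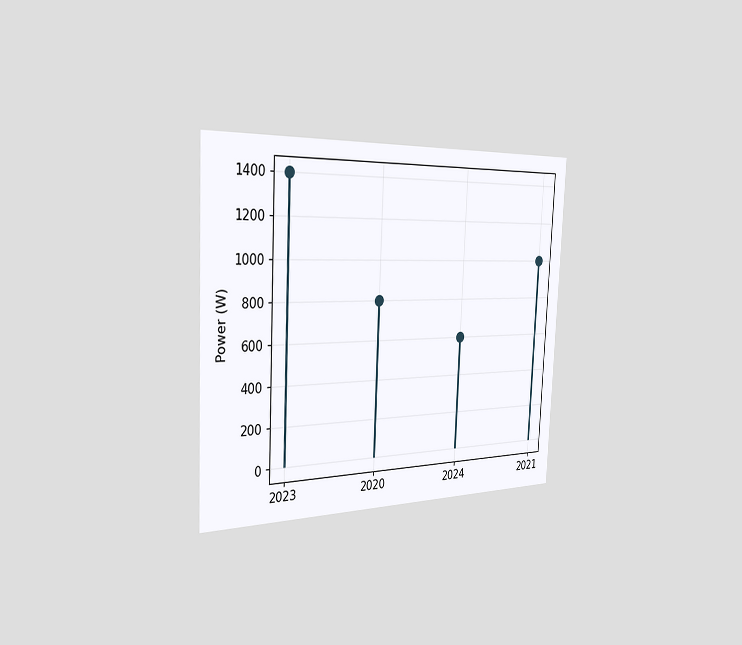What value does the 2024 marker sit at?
The chart is tilted about 3° clockwise and viewed slightly from the left. The 2024 marker sits at 600W.

600W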